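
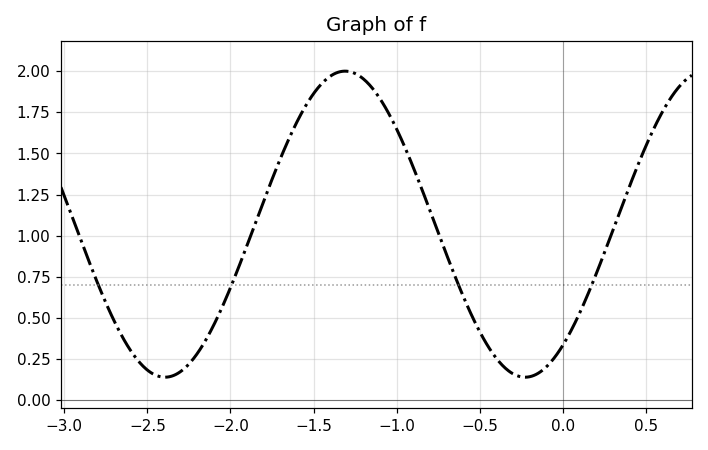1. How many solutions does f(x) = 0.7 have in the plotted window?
4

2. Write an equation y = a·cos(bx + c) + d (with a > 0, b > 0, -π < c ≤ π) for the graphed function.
y = 0.93cos(2.9x - 2.48) + 1.07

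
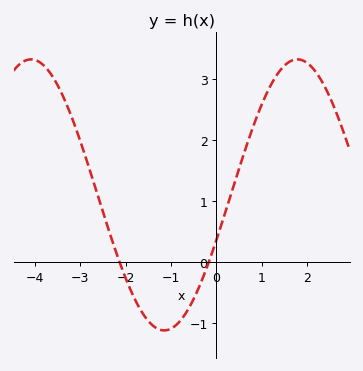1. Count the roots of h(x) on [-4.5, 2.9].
2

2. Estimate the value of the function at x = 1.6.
3.28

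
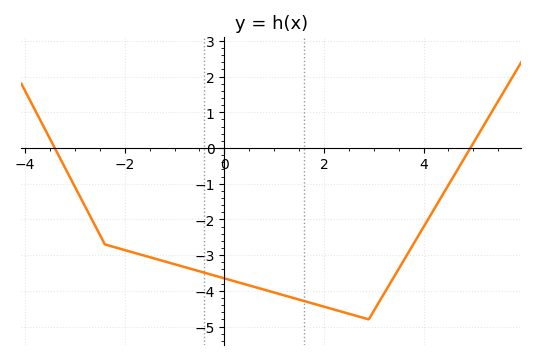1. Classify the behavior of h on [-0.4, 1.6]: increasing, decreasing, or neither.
decreasing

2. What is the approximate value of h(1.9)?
-4.4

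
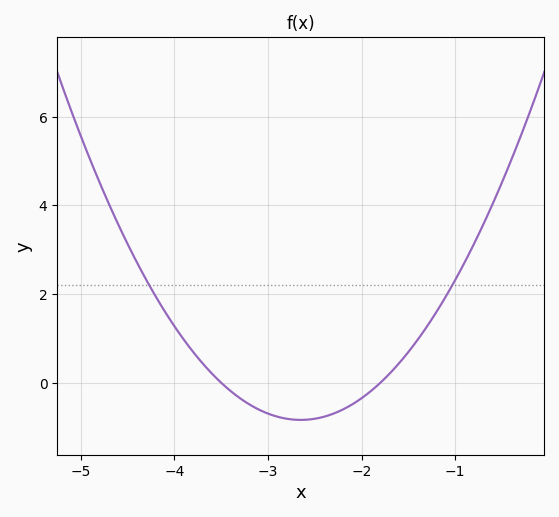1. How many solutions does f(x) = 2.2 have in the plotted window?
2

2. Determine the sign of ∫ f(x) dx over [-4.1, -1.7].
negative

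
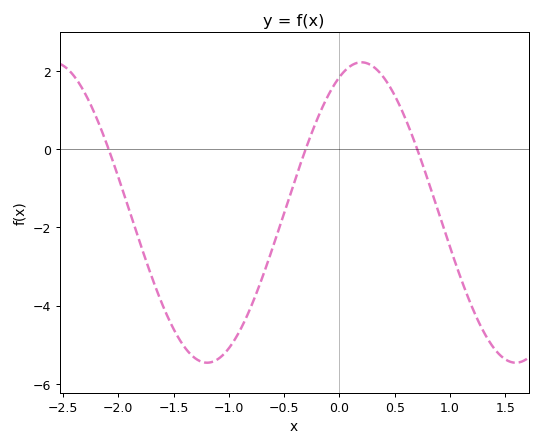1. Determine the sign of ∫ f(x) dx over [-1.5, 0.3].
negative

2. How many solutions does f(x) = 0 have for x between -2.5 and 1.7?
3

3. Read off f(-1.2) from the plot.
-5.46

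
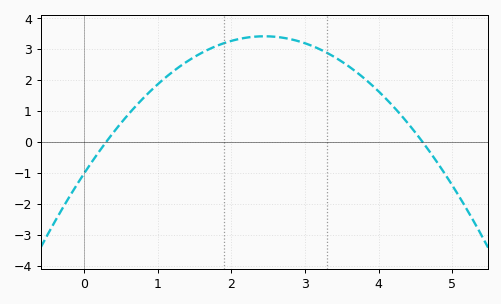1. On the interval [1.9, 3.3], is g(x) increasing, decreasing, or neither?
neither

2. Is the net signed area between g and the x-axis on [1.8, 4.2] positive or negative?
positive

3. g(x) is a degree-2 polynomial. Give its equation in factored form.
y = -0.74(x - 0.3)(x - 4.6)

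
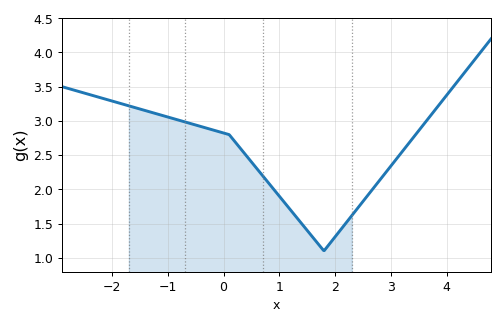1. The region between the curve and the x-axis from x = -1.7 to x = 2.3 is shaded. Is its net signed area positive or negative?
positive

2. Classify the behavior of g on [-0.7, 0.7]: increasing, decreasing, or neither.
decreasing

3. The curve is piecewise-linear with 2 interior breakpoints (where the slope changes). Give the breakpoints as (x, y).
(0.1, 2.8); (1.8, 1.1)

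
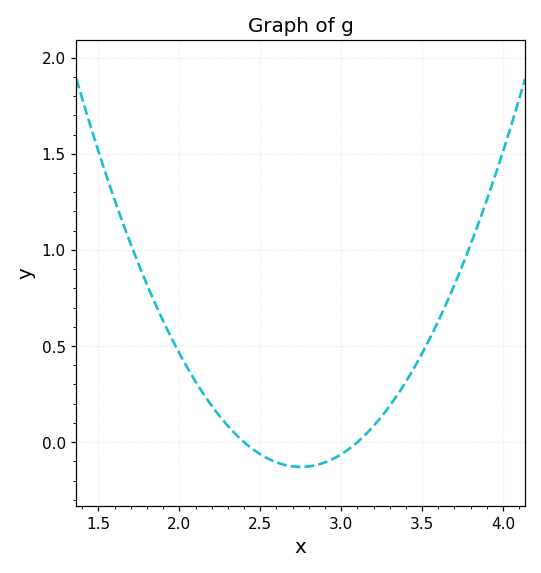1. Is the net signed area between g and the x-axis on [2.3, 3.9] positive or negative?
positive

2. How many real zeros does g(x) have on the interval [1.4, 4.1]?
2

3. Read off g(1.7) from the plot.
1.03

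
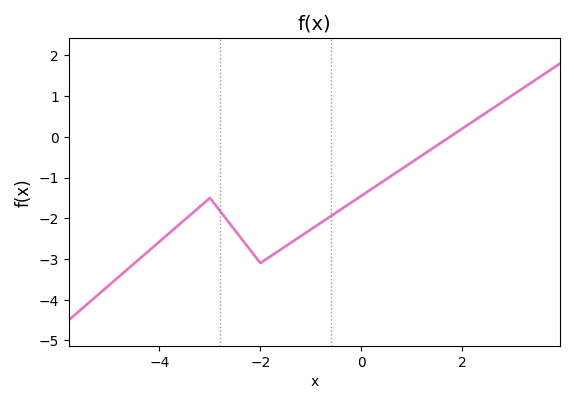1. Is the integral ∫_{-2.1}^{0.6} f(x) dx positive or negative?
negative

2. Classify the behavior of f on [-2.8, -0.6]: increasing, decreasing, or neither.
neither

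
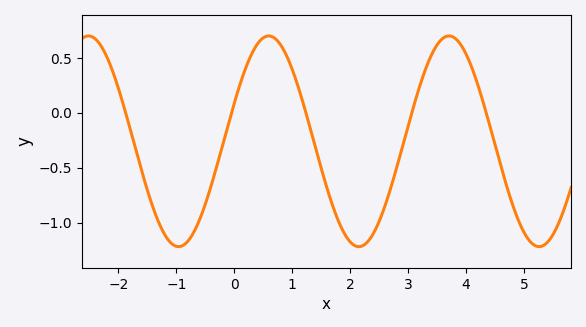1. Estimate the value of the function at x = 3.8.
0.682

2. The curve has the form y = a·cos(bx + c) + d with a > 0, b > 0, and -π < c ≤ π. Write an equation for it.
y = 0.96cos(2.02x - 1.2) - 0.26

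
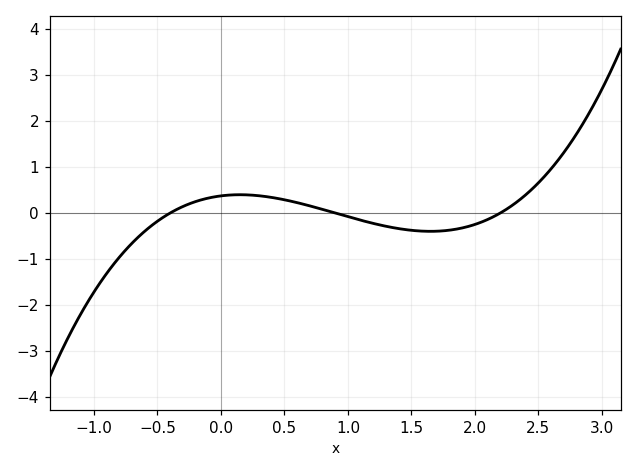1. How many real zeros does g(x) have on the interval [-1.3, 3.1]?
3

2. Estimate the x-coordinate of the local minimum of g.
1.7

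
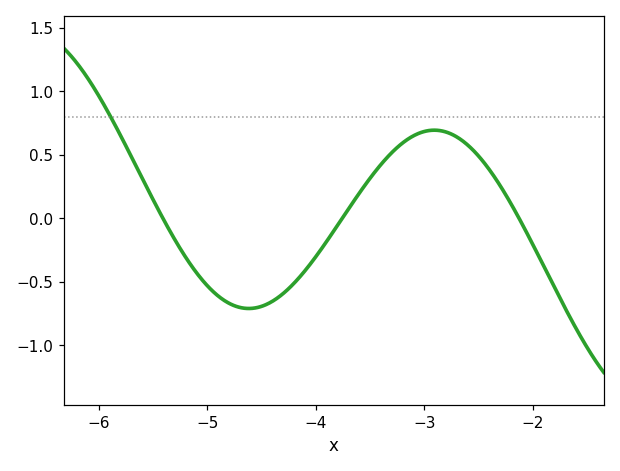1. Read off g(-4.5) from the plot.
-0.7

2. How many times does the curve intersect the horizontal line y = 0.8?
1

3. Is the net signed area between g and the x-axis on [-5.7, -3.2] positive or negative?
negative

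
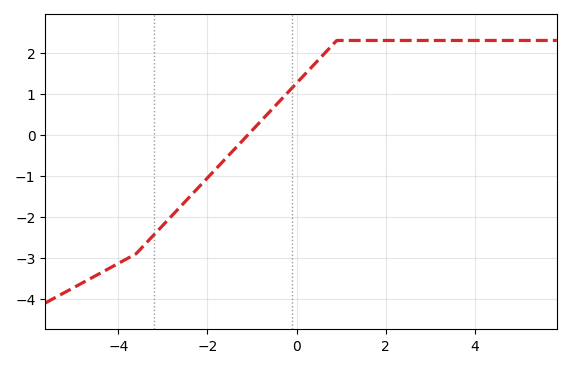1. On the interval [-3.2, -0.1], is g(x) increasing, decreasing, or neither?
increasing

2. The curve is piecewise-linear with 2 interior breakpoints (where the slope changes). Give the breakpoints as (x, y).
(-3.6, -2.9); (0.9, 2.3)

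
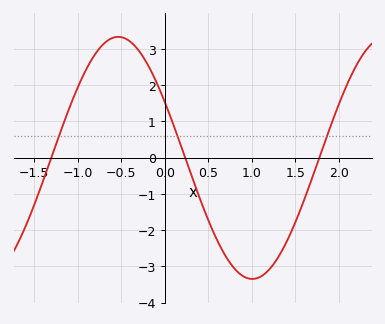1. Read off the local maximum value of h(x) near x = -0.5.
3.33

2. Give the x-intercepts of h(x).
-1.3, 0.234, 1.78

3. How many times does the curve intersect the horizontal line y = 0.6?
3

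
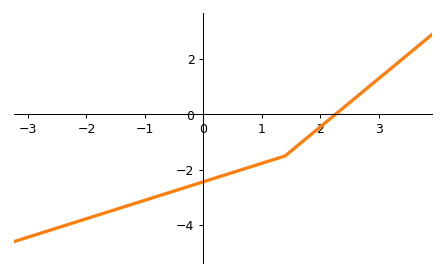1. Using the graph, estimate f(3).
1.3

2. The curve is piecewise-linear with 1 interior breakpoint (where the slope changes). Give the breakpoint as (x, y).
(1.4, -1.5)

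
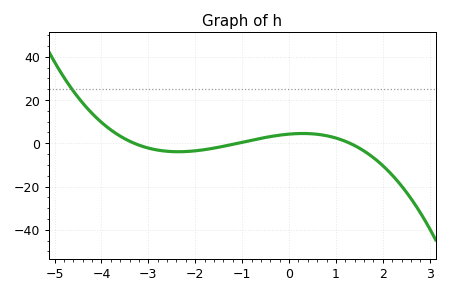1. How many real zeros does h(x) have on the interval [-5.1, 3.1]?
3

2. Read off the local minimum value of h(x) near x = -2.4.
-3.9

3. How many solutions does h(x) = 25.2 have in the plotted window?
1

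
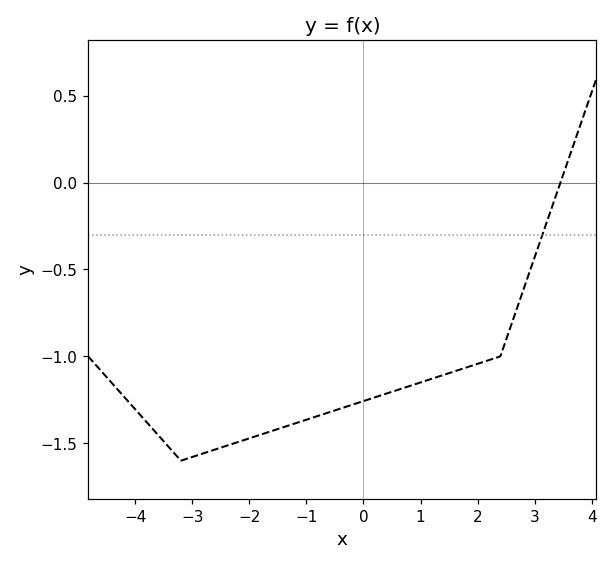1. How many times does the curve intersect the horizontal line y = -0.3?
1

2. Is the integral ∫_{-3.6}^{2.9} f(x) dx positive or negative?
negative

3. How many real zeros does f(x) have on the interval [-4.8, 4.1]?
1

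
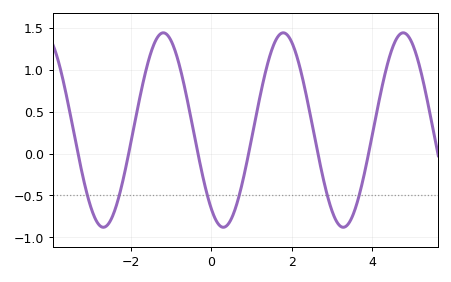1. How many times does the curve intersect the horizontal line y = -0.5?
6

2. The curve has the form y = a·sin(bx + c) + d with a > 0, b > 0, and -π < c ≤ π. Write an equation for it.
y = 1.16sin(2.11x - 2.21) + 0.28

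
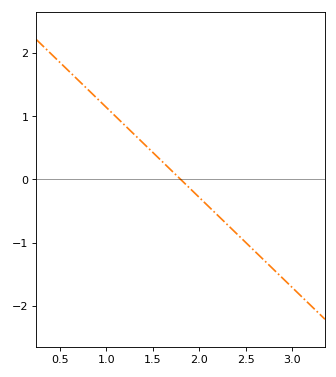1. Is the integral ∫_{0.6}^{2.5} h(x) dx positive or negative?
positive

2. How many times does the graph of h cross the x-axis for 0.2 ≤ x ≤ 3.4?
1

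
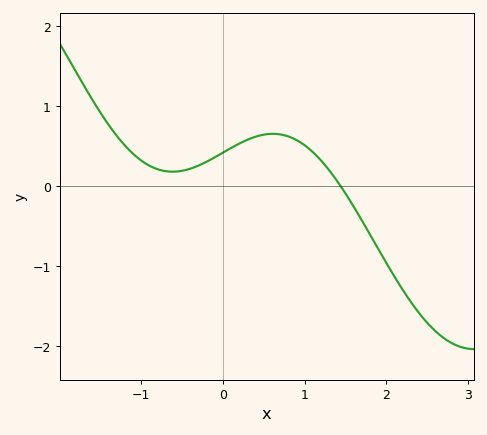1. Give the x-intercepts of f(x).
1.4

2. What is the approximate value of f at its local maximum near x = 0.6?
0.7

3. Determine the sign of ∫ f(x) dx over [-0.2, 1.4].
positive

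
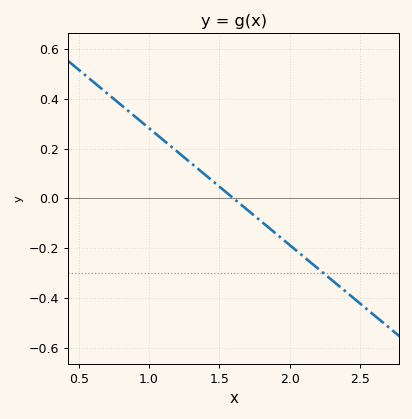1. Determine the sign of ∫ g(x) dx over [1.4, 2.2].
negative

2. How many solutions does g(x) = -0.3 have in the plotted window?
1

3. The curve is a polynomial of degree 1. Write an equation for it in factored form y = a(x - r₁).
y = -0.47(x - 1.6)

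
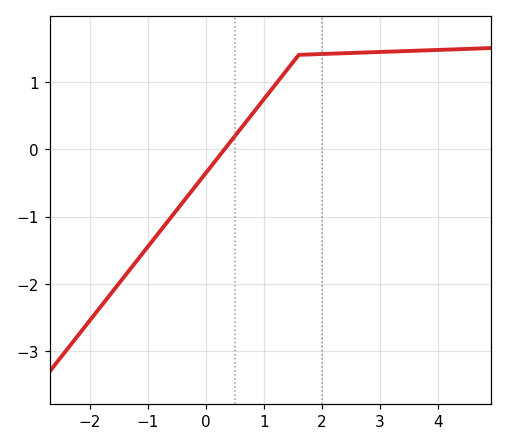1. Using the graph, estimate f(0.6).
0.305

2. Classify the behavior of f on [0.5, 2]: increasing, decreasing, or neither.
increasing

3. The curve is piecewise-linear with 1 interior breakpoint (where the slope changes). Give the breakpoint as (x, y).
(1.6, 1.4)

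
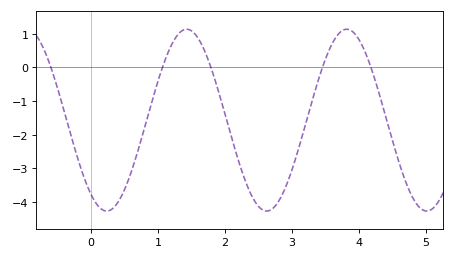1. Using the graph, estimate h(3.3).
-1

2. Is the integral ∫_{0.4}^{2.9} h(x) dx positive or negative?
negative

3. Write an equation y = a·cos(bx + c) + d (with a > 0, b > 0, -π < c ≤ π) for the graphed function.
y = 2.7cos(2.6x + 2.5) - 1.57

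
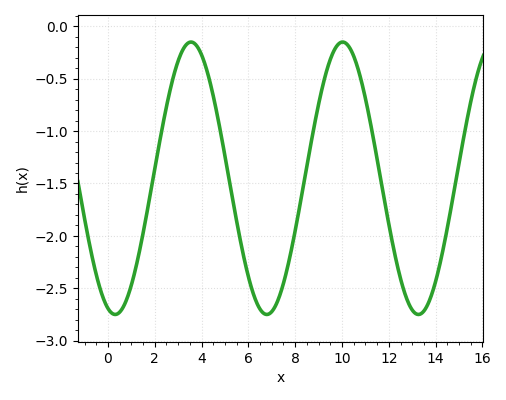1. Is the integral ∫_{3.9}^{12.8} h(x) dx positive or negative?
negative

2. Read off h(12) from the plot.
-1.89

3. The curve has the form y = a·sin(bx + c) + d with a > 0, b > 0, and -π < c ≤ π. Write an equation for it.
y = 1.3sin(0.97x - 1.87) - 1.45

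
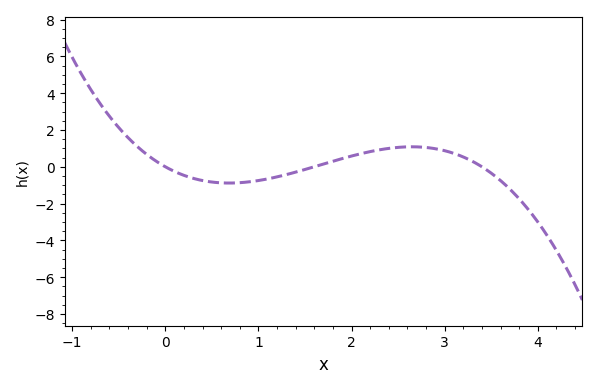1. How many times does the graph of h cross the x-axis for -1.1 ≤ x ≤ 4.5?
3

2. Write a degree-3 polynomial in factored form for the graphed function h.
y = -0.52(x - 0)(x - 1.6)(x - 3.4)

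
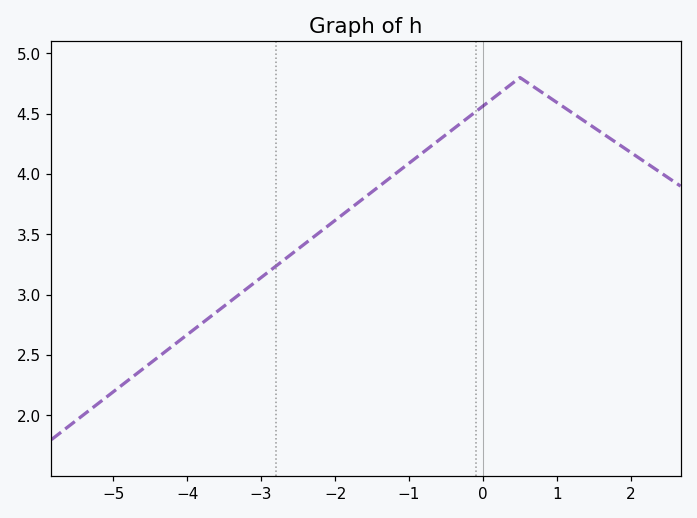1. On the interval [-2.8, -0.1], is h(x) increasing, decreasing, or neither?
increasing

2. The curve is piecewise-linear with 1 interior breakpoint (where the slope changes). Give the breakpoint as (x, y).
(0.5, 4.8)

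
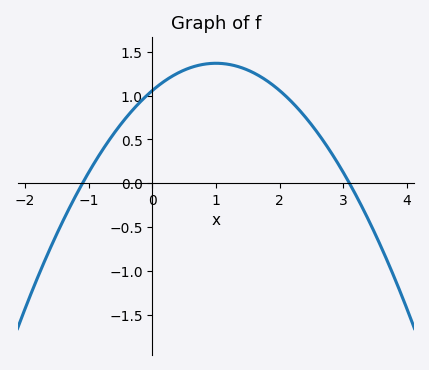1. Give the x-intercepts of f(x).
-1.1, 3.1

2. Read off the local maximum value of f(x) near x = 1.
1.37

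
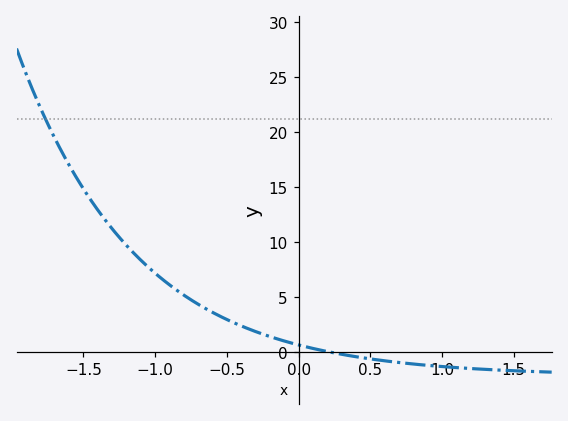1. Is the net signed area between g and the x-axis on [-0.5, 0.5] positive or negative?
positive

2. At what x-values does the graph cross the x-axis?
0.25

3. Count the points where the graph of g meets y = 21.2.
1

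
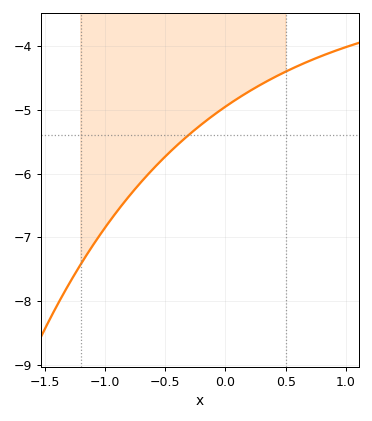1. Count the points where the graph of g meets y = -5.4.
1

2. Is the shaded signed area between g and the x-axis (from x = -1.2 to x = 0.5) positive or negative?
negative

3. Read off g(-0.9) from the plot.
-6.6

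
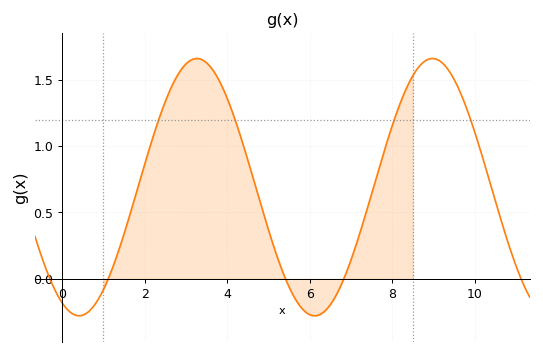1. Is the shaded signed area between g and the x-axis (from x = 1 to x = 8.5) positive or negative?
positive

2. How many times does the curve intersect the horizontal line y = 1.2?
4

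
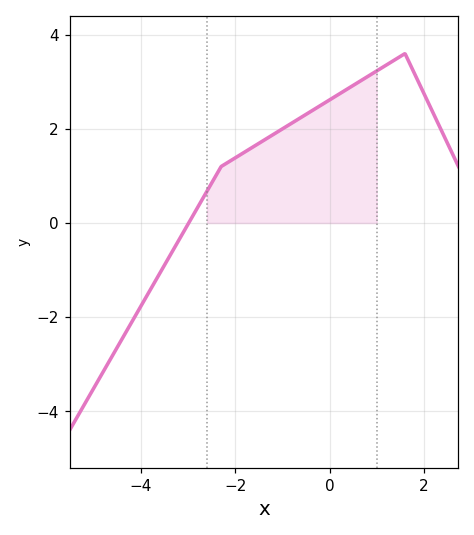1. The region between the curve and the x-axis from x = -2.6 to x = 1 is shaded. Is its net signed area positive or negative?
positive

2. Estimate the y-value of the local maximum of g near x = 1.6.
3.6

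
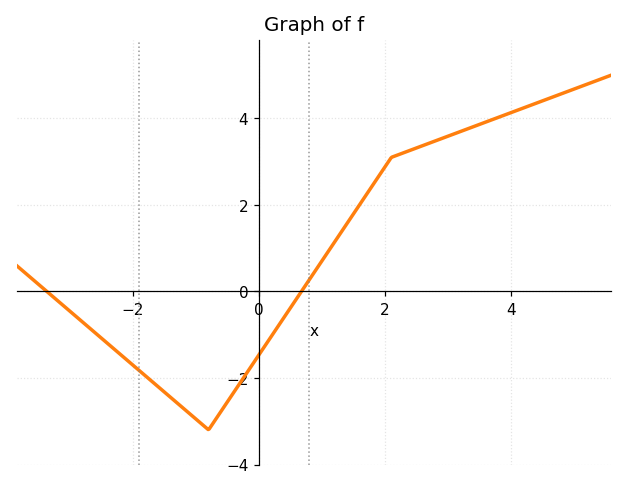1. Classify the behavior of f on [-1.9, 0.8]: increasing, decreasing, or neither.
neither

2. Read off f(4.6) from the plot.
4.46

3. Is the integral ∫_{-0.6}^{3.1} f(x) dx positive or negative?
positive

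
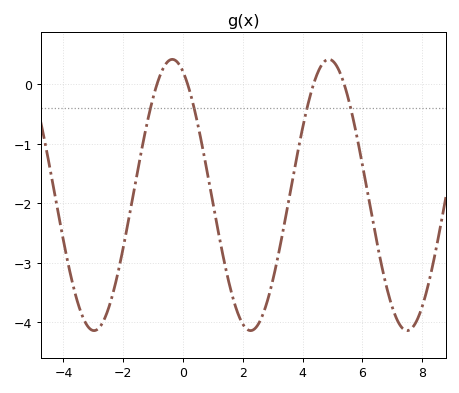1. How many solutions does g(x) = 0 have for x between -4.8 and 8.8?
4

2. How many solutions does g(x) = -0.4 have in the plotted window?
4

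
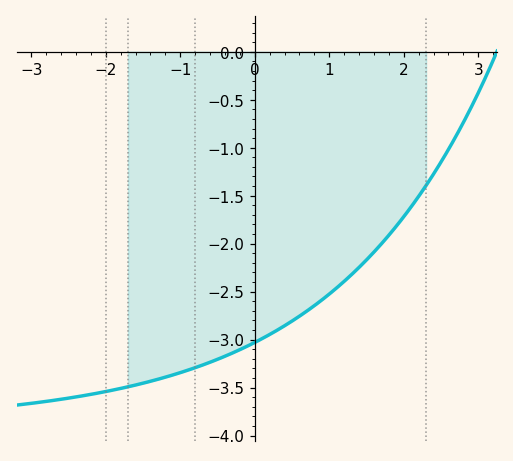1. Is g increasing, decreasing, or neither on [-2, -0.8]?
increasing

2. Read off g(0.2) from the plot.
-2.95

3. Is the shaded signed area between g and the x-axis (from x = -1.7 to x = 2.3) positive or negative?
negative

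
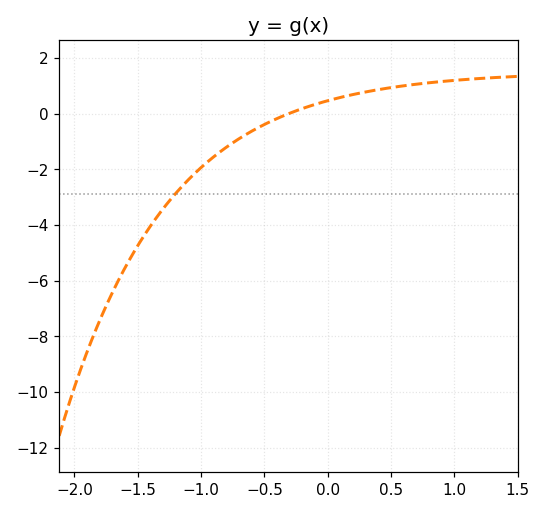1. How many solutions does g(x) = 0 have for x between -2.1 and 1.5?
1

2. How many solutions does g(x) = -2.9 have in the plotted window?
1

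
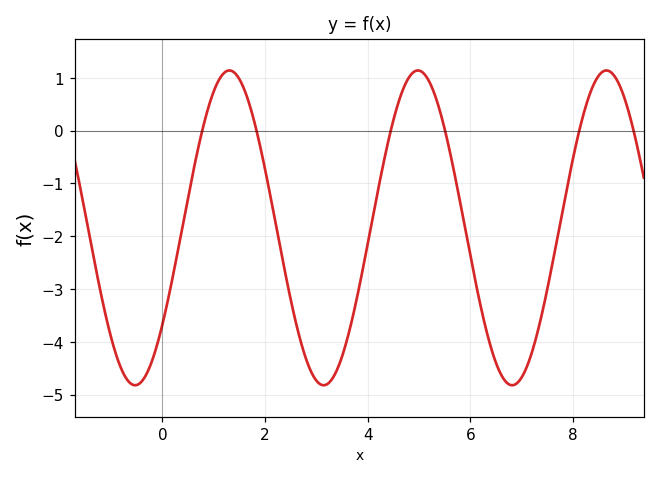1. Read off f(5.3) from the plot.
0.7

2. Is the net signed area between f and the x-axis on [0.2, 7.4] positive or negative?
negative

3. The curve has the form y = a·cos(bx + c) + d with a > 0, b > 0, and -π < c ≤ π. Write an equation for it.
y = 2.98cos(1.7x - 2.2) - 1.84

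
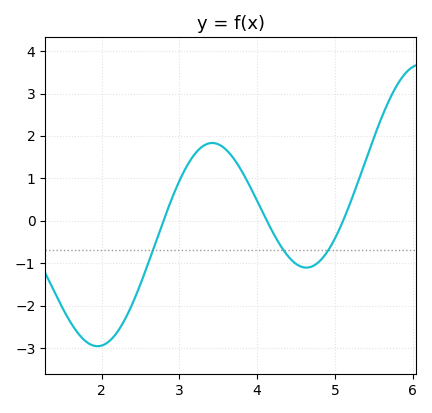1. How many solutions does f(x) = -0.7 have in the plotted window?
3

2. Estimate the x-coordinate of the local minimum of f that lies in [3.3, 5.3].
4.6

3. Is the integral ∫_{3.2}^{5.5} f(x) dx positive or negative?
positive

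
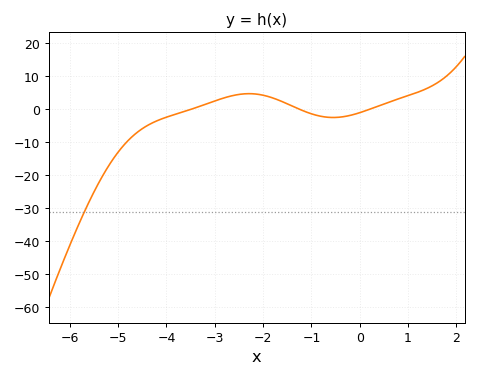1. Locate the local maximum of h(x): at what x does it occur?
-2.29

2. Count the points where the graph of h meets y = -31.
1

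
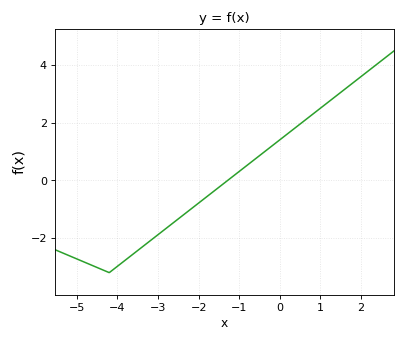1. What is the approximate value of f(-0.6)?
0.8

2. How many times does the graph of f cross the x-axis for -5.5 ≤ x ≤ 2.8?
1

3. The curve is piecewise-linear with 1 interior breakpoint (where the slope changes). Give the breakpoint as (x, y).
(-4.2, -3.2)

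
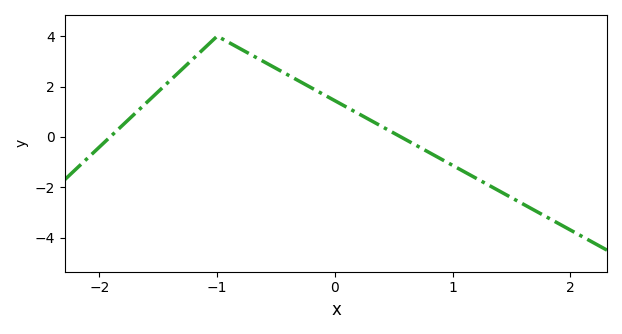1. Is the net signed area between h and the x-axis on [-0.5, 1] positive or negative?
positive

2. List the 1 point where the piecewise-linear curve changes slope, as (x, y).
(-1, 4)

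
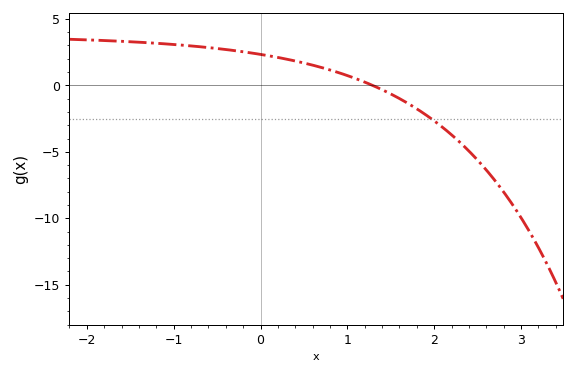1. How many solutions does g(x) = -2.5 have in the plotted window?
1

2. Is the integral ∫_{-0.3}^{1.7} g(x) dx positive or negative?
positive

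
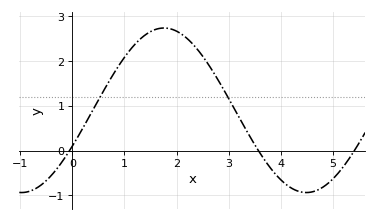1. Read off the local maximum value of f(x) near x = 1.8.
2.74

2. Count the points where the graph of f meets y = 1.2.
2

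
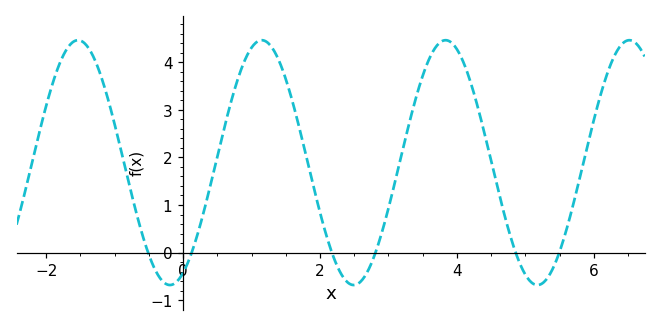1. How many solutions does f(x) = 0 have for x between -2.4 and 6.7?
6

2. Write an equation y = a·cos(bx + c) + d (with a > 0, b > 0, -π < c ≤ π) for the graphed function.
y = 2.57cos(2.34x - 2.69) + 1.89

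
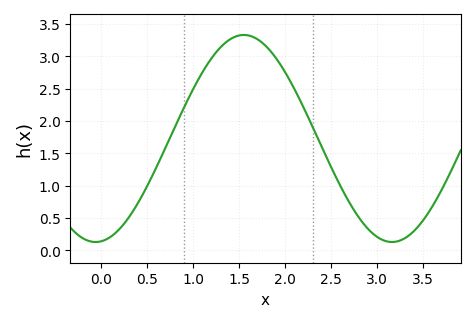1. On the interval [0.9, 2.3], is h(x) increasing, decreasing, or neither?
neither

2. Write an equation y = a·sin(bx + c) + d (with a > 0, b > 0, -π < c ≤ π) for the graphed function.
y = 1.6sin(1.9x - 1.4) + 1.73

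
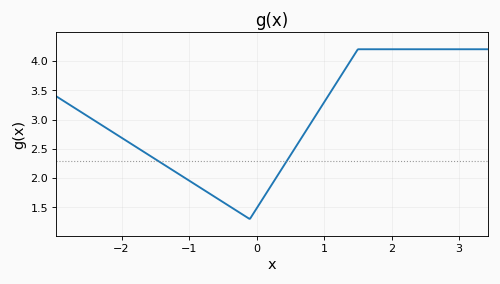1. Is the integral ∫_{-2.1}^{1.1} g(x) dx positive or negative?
positive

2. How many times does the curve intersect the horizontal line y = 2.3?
2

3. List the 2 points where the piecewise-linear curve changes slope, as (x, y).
(-0.1, 1.3); (1.5, 4.2)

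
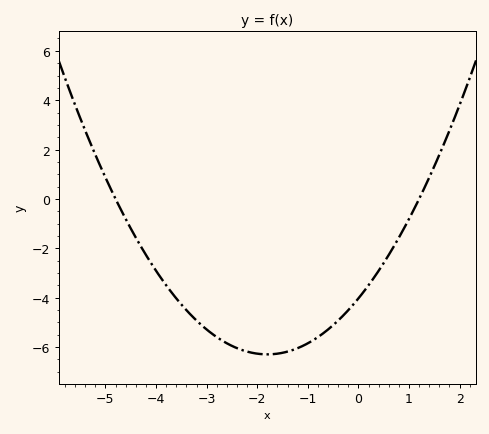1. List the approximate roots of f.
-4.8, 1.2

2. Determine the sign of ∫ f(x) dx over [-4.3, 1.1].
negative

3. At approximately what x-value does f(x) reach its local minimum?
-1.8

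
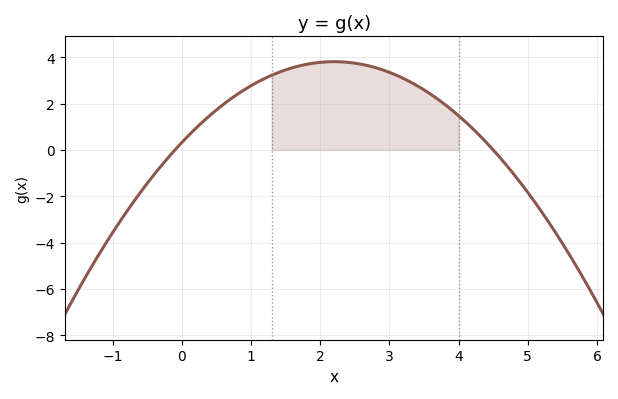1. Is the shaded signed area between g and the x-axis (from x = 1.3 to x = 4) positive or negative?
positive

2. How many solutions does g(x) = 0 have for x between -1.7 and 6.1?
2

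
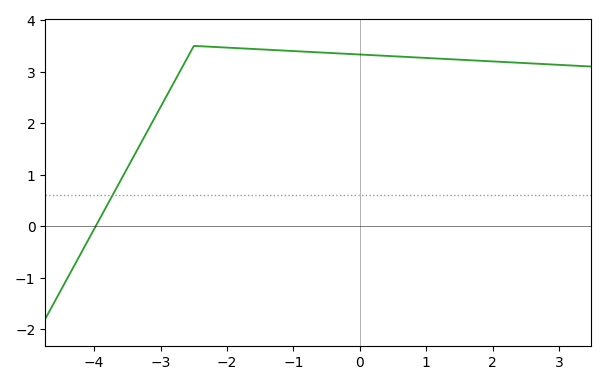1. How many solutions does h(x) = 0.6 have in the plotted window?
1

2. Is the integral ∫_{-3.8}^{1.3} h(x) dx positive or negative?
positive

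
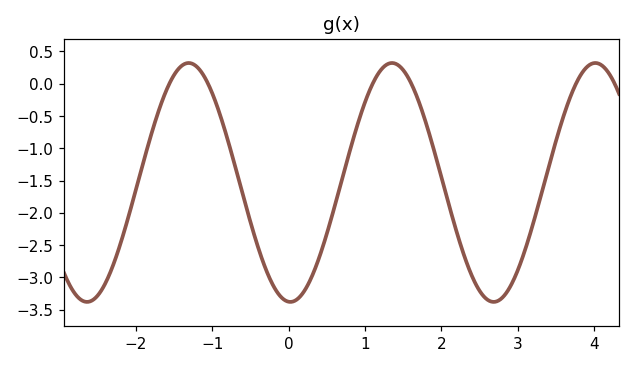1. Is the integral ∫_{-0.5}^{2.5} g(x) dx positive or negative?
negative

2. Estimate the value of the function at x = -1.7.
-0.4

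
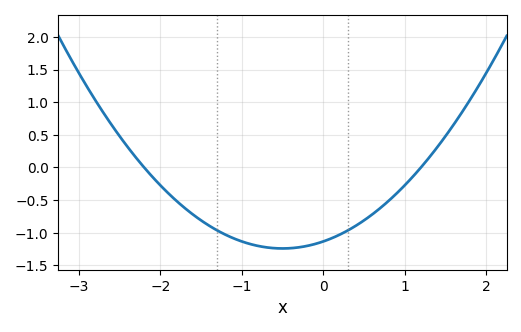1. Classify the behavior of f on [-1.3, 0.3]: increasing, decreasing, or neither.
neither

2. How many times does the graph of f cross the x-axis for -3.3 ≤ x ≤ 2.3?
2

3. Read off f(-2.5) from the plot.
0.477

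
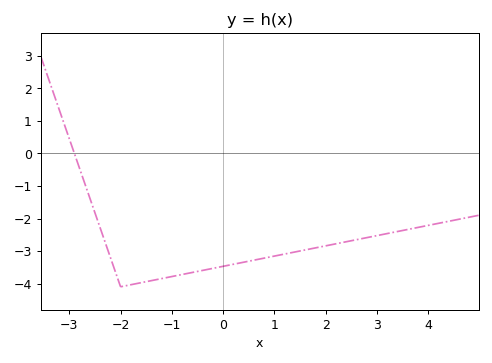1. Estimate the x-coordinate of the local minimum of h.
-2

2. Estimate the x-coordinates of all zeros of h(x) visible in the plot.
-2.8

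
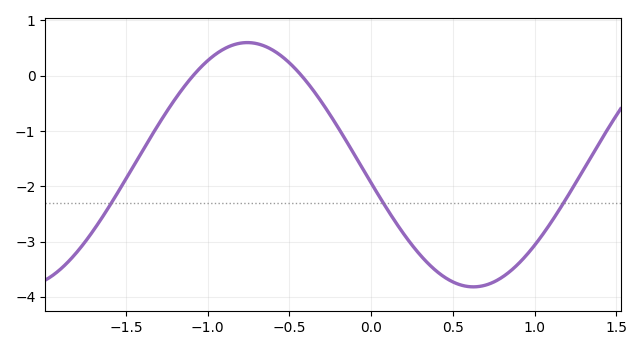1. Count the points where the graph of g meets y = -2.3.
3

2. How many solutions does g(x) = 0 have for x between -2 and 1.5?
2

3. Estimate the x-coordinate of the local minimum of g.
0.626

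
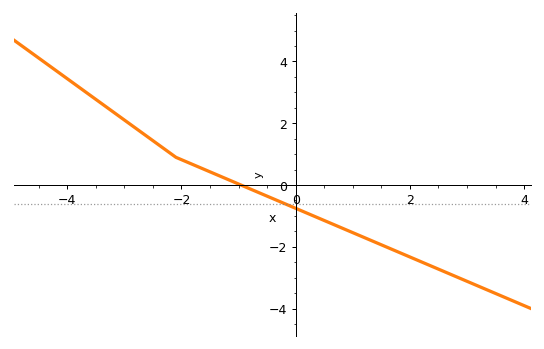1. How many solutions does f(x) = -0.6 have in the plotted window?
1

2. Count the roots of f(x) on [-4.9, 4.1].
1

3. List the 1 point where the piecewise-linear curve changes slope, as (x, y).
(-2.1, 0.9)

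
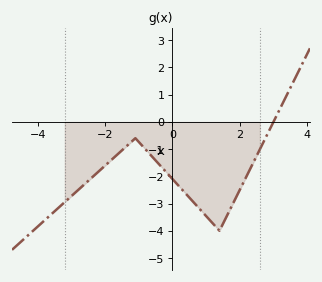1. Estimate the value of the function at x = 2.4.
-1.51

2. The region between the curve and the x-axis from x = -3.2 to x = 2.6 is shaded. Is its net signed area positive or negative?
negative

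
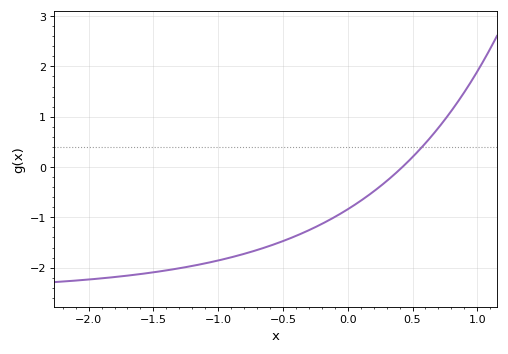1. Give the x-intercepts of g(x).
0.422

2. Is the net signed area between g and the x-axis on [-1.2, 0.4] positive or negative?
negative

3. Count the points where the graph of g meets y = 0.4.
1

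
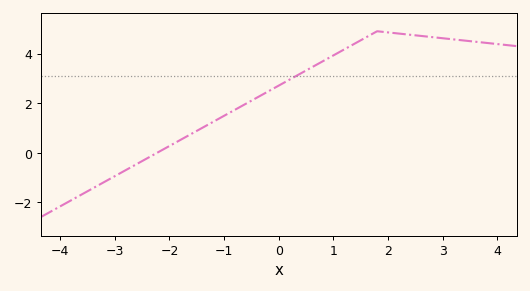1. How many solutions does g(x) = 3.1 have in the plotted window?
1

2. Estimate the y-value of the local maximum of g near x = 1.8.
4.9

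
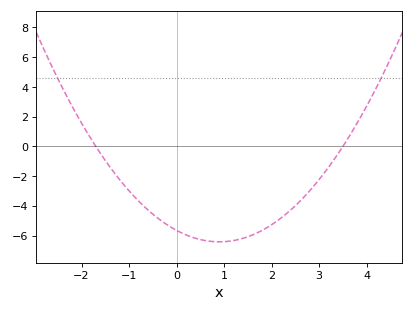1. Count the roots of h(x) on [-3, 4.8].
2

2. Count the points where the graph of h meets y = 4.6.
2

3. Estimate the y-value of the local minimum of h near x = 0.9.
-6.4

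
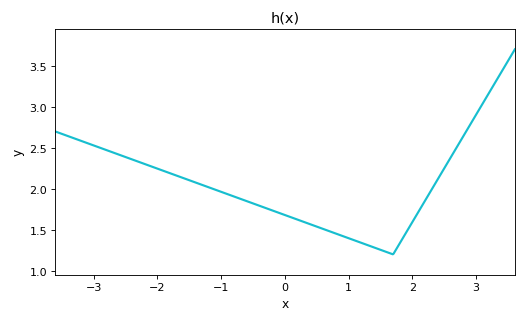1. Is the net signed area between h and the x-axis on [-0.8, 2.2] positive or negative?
positive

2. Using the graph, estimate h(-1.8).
2.2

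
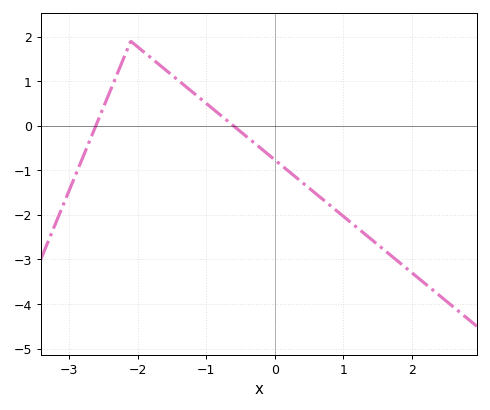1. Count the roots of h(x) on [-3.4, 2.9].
2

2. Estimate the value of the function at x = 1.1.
-2.2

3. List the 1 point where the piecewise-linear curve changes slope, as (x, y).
(-2.1, 1.9)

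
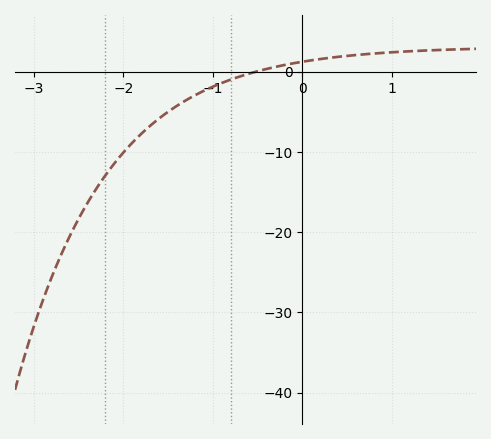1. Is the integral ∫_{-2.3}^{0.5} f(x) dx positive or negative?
negative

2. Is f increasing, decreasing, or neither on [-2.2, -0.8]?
increasing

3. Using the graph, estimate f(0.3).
1.71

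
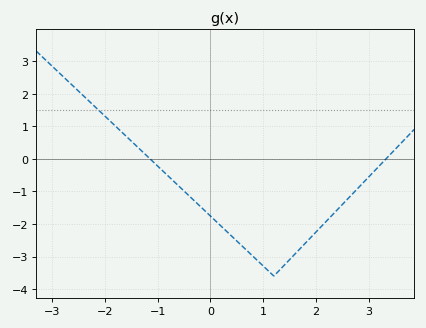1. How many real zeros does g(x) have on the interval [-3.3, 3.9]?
2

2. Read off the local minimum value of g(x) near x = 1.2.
-3.6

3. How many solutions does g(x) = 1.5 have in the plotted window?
1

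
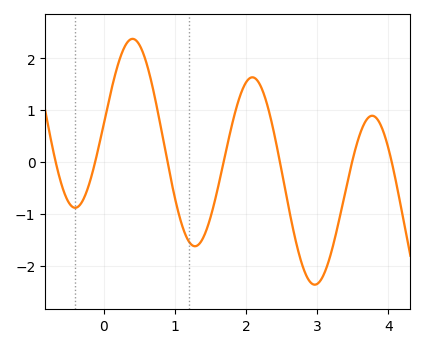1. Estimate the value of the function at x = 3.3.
-1.2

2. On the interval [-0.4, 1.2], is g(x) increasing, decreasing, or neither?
neither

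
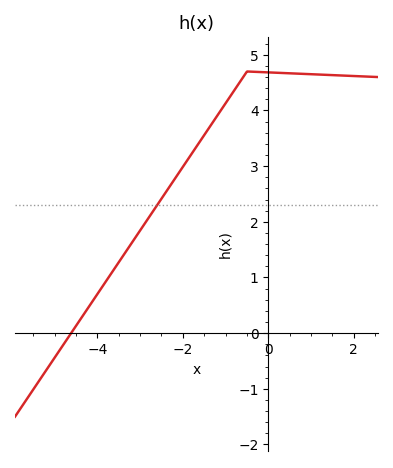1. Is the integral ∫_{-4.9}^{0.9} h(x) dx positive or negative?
positive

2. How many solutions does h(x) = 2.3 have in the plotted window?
1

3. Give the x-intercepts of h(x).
-4.6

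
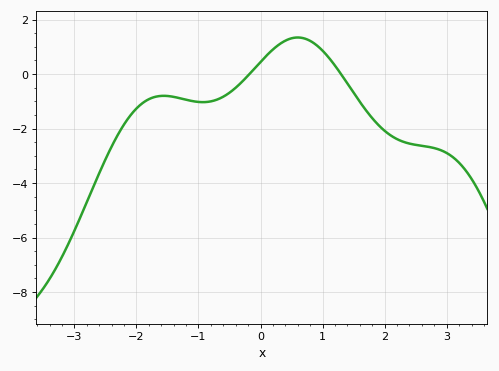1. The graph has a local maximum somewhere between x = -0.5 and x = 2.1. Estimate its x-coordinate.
0.6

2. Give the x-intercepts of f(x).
-0.2, 1.3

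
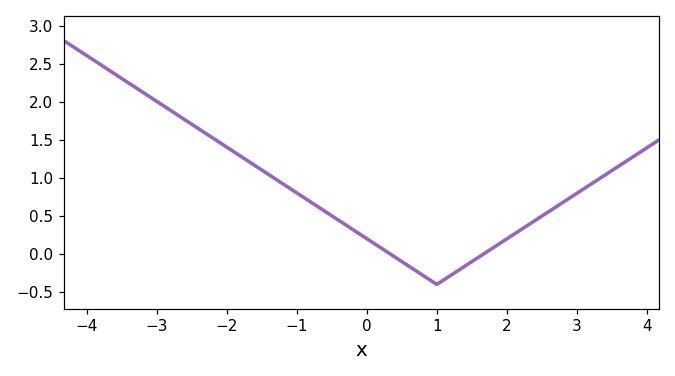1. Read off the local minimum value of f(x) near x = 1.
-0.4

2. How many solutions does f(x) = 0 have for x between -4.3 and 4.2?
2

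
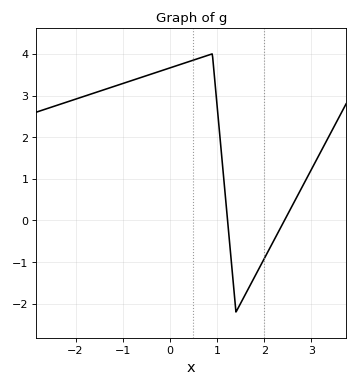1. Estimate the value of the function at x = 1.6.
-1.8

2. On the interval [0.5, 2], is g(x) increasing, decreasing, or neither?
neither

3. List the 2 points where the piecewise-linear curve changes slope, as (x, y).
(0.9, 4); (1.4, -2.2)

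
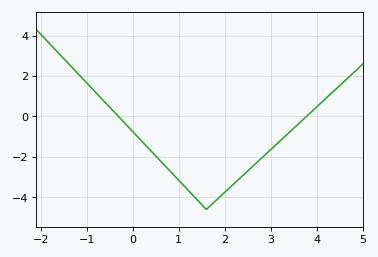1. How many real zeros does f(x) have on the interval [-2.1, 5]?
2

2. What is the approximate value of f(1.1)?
-3.4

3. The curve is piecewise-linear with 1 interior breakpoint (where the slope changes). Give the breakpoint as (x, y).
(1.6, -4.6)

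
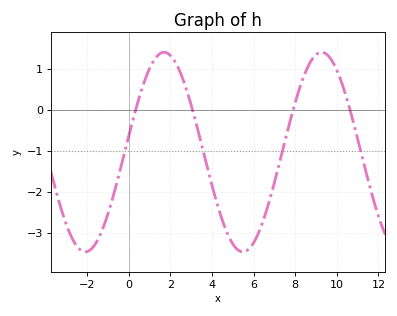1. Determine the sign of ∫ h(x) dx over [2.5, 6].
negative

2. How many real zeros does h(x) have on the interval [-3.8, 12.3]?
4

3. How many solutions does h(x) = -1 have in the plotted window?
4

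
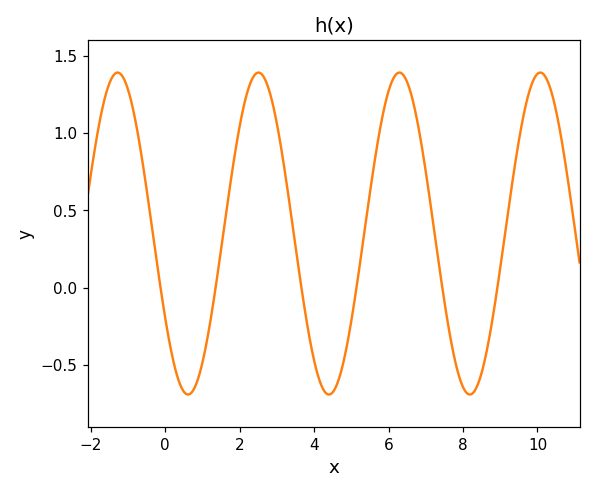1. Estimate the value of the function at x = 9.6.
1.08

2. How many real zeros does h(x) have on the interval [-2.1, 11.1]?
6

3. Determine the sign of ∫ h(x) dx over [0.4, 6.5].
positive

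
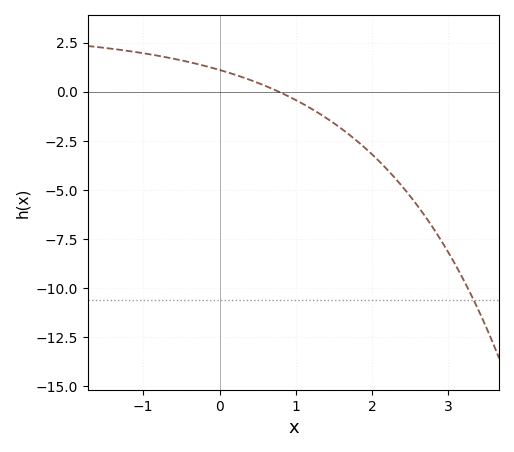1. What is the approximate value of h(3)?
-8.19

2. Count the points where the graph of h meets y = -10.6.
1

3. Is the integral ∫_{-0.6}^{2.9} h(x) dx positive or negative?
negative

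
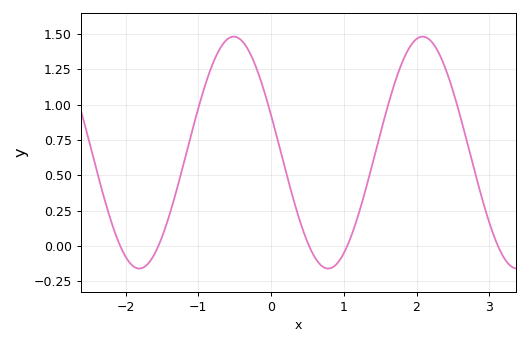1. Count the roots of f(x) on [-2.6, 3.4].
5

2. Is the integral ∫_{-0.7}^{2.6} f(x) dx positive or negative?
positive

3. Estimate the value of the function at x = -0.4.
1.44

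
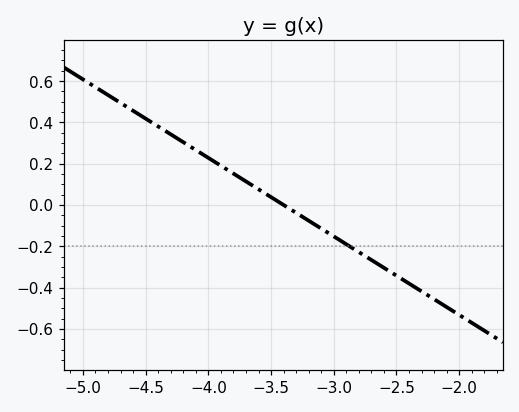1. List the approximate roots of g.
-3.4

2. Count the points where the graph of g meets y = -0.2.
1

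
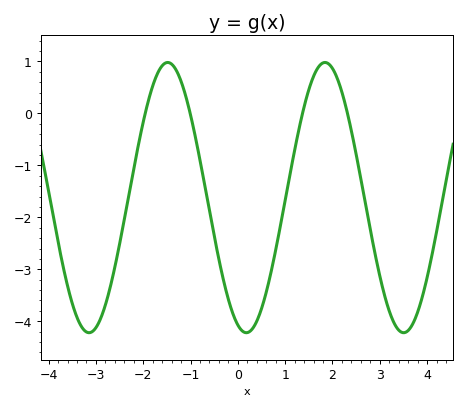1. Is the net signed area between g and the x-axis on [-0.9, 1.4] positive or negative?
negative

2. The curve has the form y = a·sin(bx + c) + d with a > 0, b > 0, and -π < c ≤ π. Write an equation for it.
y = 2.6sin(1.9x - 1.9) - 1.62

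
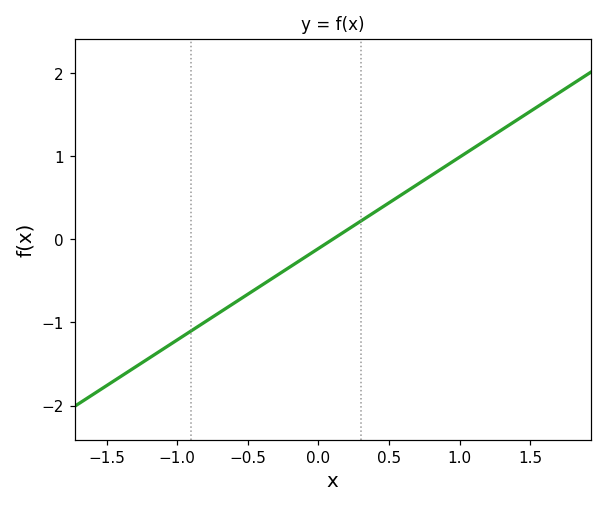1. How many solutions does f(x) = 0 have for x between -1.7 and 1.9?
1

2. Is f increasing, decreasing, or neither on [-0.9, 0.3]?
increasing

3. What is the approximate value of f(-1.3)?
-1.5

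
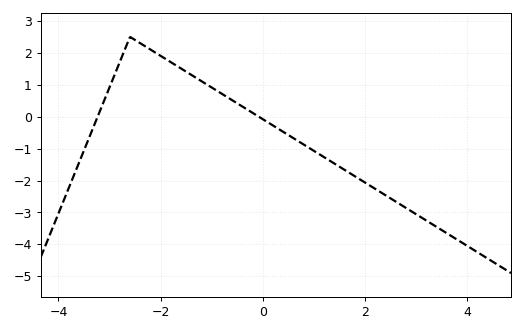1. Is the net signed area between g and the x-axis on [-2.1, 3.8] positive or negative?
negative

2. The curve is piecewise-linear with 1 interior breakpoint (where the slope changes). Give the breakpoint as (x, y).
(-2.6, 2.5)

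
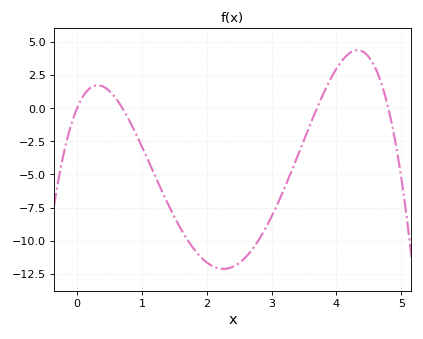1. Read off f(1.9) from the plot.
-11.2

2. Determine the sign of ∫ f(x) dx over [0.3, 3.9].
negative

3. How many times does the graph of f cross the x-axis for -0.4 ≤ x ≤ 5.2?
4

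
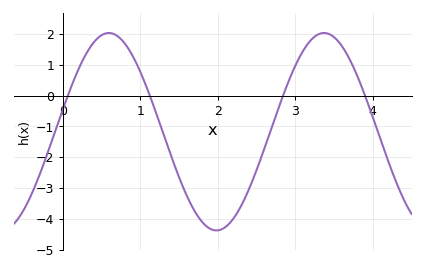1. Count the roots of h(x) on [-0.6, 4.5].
4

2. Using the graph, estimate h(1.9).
-4.32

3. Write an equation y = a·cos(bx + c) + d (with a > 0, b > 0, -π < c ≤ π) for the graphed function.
y = 3.21cos(2.26x - 1.34) - 1.17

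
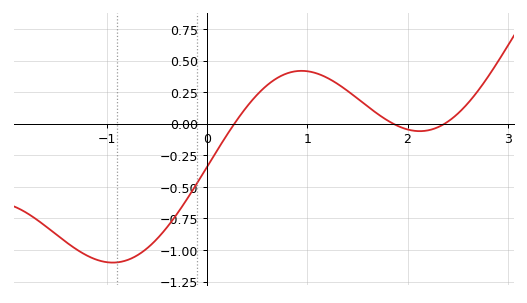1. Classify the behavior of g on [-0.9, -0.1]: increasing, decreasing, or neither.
increasing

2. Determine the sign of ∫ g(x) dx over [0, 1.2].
positive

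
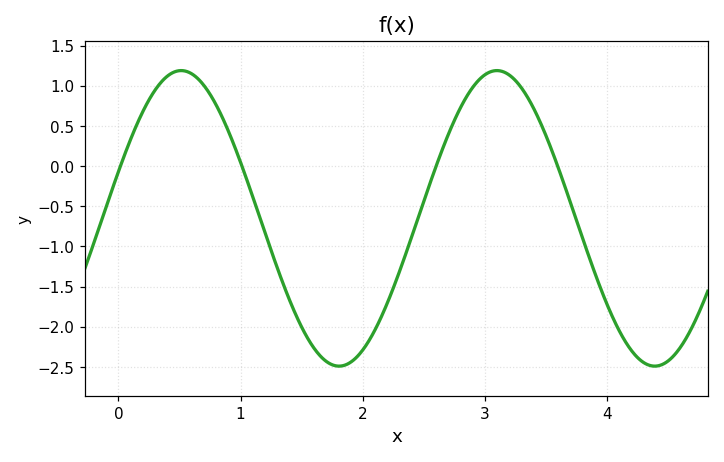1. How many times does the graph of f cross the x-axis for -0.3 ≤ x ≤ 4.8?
4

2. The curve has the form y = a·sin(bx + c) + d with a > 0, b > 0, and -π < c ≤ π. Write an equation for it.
y = 1.84sin(2.43x + 0.322) - 0.65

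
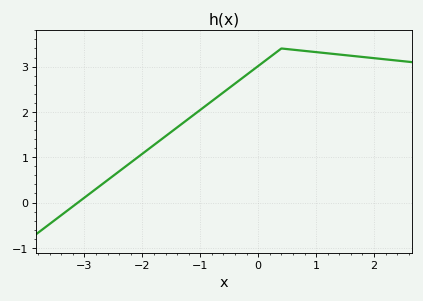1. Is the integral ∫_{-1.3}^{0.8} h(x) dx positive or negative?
positive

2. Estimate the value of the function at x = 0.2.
3.2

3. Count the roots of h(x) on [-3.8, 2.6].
1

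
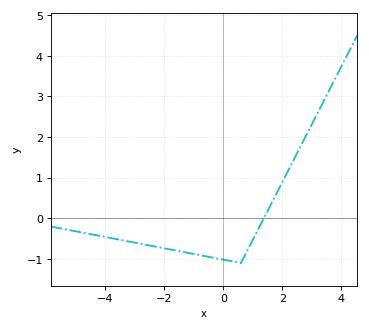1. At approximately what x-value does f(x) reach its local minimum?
0.6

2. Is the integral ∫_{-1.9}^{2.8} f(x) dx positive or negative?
negative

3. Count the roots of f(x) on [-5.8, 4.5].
1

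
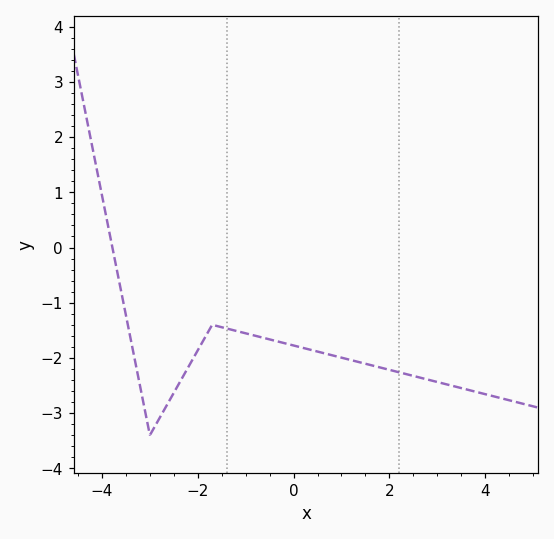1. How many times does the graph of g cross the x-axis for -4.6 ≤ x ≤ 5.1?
1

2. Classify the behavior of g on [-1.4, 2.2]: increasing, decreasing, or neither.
decreasing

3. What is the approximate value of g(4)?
-2.7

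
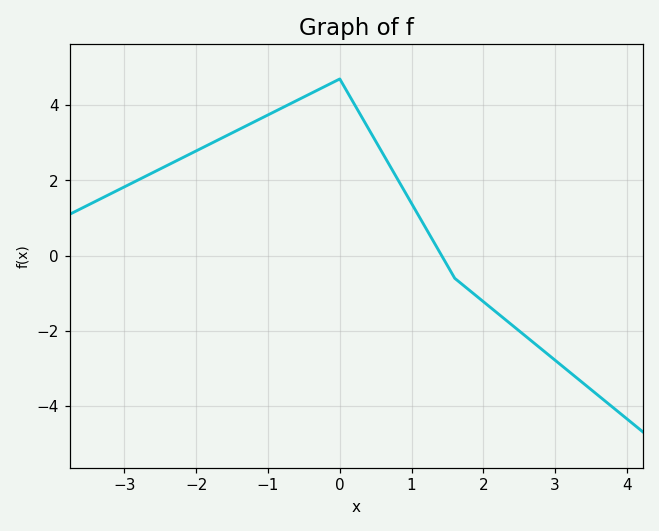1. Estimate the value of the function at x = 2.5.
-2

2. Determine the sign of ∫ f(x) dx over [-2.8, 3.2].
positive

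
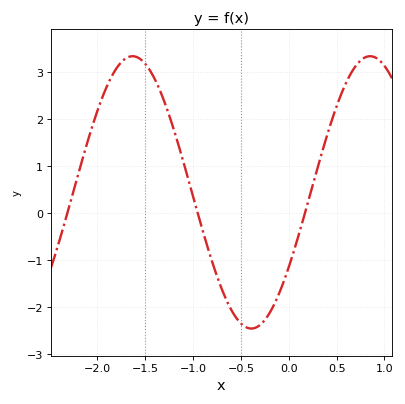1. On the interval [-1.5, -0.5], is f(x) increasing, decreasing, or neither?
decreasing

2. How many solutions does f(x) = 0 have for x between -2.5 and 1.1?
3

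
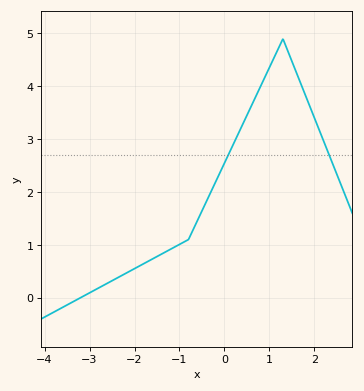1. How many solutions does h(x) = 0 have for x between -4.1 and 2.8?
1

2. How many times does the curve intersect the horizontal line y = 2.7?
2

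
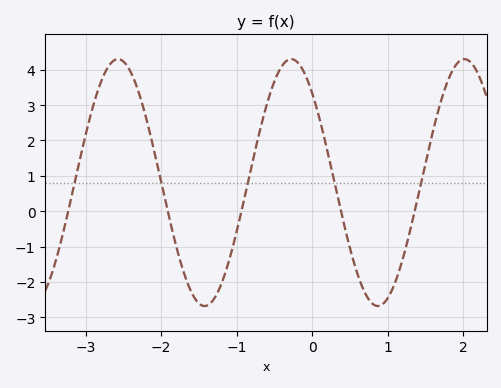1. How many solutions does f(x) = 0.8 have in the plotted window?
5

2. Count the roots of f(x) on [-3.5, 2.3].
5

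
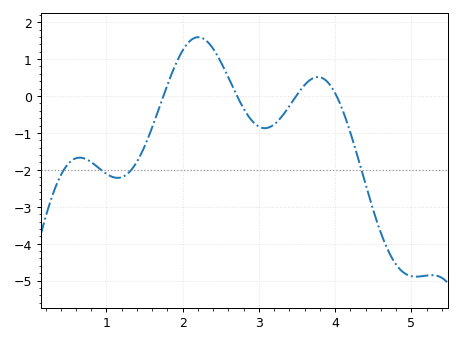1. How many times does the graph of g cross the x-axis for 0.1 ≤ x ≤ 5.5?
4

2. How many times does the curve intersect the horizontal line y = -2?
4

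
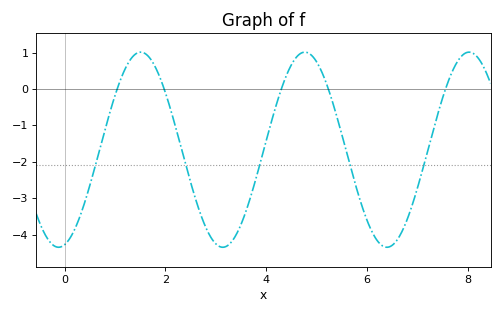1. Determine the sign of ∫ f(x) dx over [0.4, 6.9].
negative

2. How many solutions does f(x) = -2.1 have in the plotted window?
5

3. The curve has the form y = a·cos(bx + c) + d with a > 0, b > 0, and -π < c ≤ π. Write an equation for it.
y = 2.68cos(1.9x - 2.9) - 1.67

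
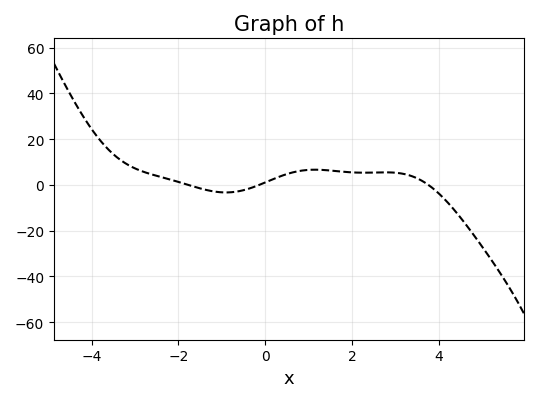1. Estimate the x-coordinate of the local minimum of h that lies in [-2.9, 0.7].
-1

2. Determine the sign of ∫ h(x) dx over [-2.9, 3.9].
positive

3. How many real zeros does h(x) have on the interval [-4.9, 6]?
3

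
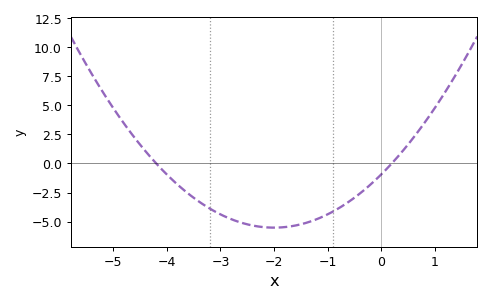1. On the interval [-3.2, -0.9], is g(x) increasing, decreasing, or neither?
neither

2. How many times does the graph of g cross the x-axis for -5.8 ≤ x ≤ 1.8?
2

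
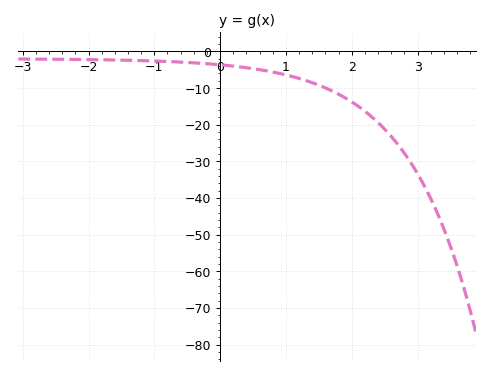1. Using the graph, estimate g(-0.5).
-2.99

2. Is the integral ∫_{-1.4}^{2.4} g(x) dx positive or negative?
negative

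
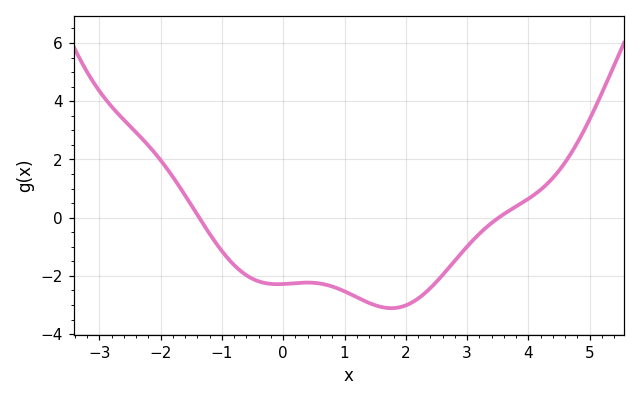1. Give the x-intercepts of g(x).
-1.37, 3.51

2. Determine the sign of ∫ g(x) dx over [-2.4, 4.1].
negative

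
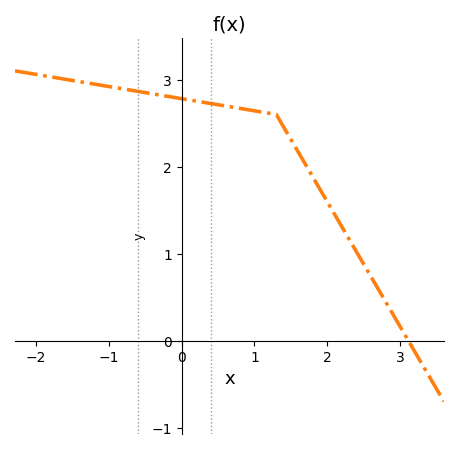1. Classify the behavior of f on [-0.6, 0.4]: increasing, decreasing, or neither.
decreasing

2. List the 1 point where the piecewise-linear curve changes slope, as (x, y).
(1.3, 2.6)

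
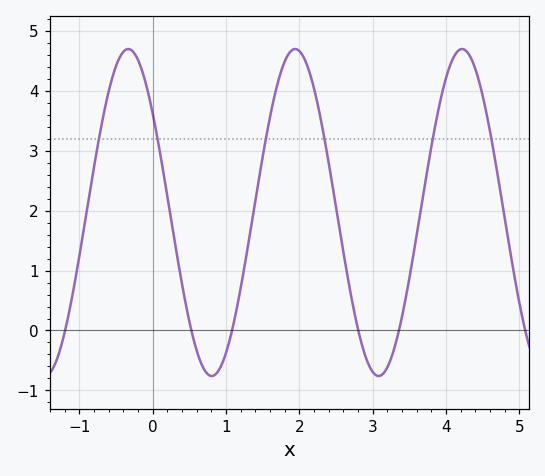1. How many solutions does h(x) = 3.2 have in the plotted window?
6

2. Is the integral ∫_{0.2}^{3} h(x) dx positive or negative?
positive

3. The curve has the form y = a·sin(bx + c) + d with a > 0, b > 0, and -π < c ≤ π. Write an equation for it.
y = 2.73sin(2.76x + 2.49) + 1.97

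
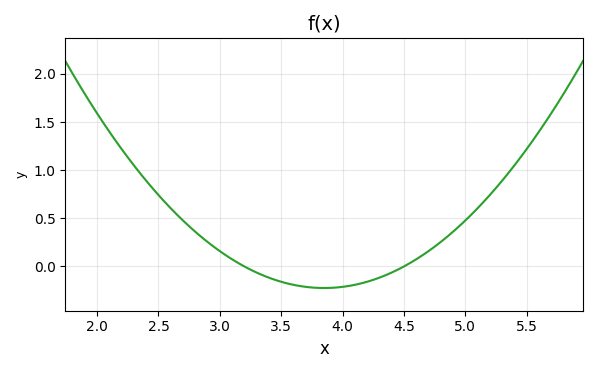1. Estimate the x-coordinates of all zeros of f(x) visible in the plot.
3.2, 4.5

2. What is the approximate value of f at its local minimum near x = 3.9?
-0.2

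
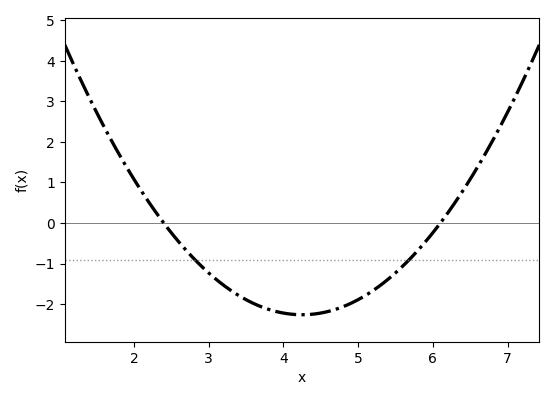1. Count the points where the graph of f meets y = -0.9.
2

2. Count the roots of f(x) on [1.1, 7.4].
2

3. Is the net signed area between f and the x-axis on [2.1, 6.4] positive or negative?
negative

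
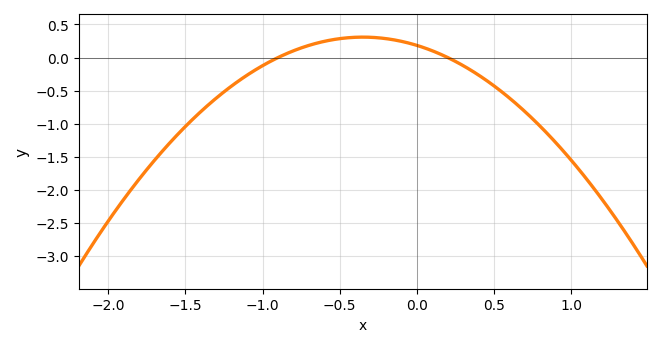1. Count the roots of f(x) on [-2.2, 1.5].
2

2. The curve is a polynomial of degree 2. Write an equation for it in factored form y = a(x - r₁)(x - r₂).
y = -1.02(x + 0.9)(x - 0.2)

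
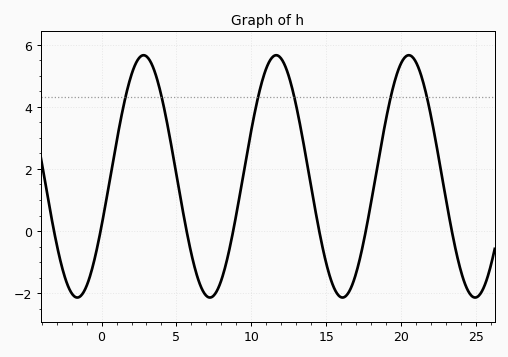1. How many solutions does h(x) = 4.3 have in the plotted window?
6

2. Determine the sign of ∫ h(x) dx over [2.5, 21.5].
positive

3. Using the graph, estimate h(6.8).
-2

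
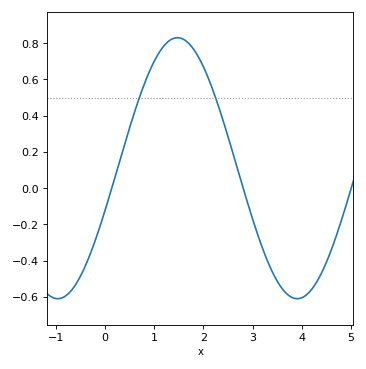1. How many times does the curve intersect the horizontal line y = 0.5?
2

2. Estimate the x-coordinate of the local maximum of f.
1.47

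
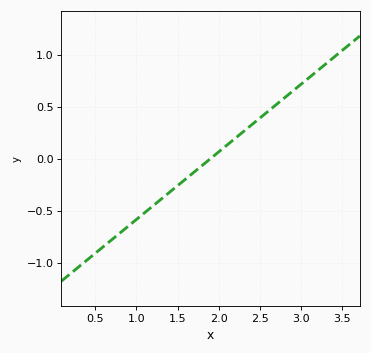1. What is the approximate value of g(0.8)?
-0.7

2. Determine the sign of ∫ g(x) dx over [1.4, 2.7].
positive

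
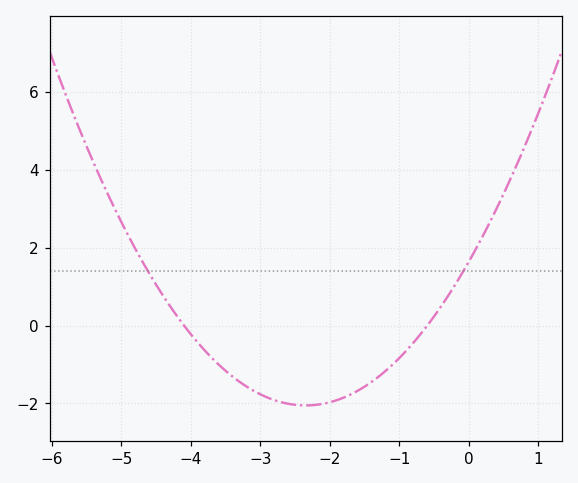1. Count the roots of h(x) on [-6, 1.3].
2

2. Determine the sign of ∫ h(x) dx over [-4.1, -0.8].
negative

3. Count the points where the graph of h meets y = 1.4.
2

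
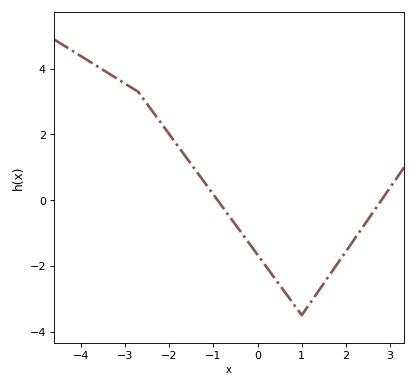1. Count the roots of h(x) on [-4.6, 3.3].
2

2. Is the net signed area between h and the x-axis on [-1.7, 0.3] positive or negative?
negative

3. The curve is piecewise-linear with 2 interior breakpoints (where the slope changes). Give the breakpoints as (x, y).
(-2.7, 3.3); (1, -3.5)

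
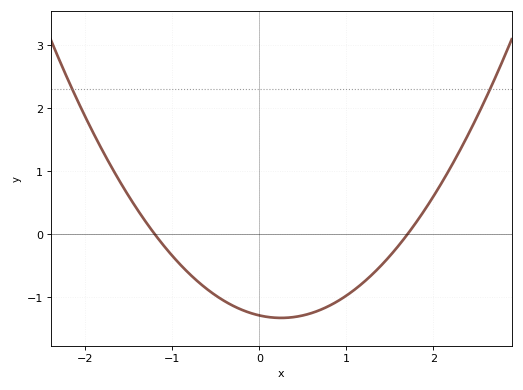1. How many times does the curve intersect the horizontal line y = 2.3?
2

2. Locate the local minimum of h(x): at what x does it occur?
0.25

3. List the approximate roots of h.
-1.2, 1.7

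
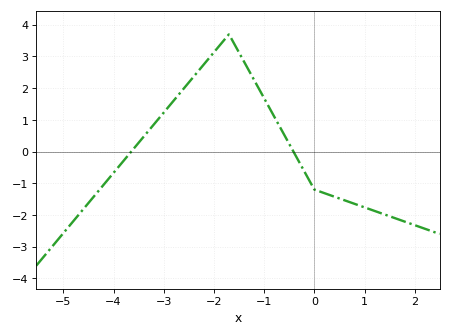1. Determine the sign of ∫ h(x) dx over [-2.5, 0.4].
positive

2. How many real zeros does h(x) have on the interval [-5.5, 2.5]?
2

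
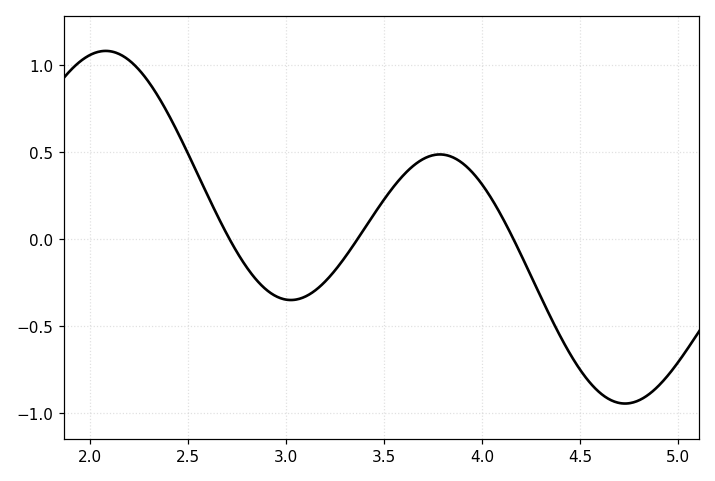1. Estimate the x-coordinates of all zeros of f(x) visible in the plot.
2.71, 3.37, 4.16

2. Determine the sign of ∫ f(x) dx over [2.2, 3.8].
positive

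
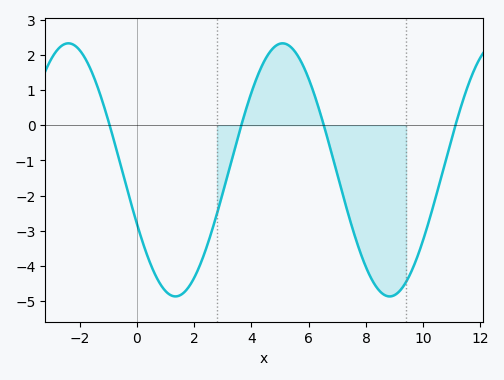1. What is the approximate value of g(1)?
-4.72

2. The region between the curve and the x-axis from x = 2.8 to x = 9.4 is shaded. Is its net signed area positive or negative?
negative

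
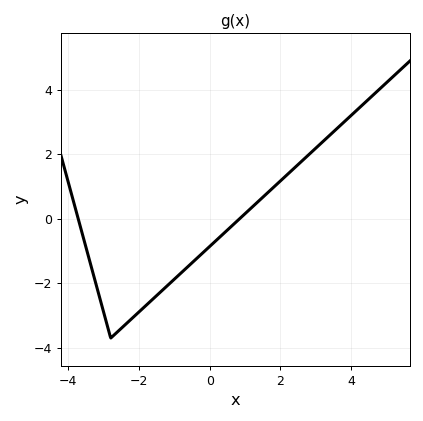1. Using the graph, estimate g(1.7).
0.864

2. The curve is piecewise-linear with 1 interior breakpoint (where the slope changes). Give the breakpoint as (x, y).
(-2.8, -3.7)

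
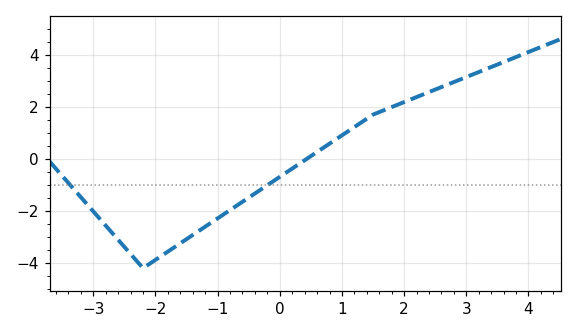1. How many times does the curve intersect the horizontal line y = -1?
2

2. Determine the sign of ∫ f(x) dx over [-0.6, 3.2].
positive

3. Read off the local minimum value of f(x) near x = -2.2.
-4.2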